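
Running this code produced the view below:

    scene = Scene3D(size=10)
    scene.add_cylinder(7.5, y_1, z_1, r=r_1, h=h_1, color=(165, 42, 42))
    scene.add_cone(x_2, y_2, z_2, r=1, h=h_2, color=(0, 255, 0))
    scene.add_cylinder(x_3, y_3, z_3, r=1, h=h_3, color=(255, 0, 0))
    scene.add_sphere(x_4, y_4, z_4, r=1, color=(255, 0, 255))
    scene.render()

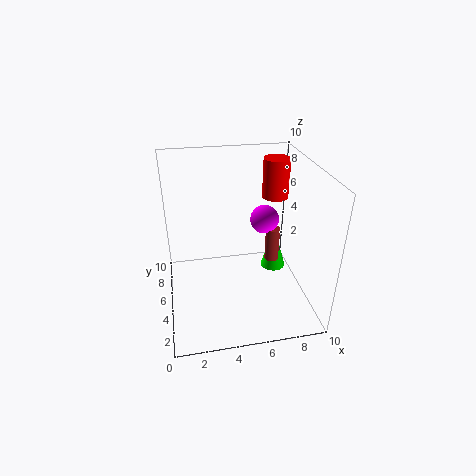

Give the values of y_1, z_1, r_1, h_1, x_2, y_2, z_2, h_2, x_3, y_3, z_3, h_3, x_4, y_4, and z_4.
y_1 = 5; z_1 = 3; r_1 = 0.5; h_1 = 2.5; x_2 = 8.5; y_2 = 7.5; z_2 = 0.5; h_2 = 3.5; x_3 = 8.5; y_3 = 8; z_3 = 6.5; h_3 = 3; x_4 = 7; y_4 = 5.5; z_4 = 6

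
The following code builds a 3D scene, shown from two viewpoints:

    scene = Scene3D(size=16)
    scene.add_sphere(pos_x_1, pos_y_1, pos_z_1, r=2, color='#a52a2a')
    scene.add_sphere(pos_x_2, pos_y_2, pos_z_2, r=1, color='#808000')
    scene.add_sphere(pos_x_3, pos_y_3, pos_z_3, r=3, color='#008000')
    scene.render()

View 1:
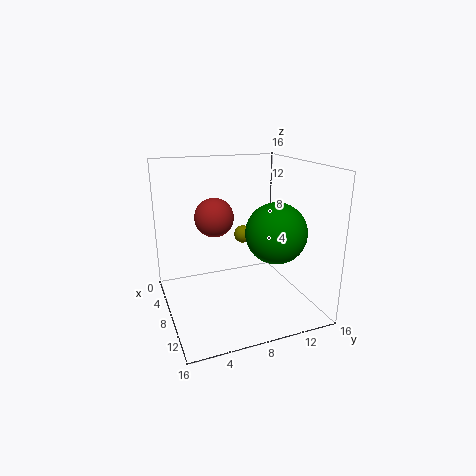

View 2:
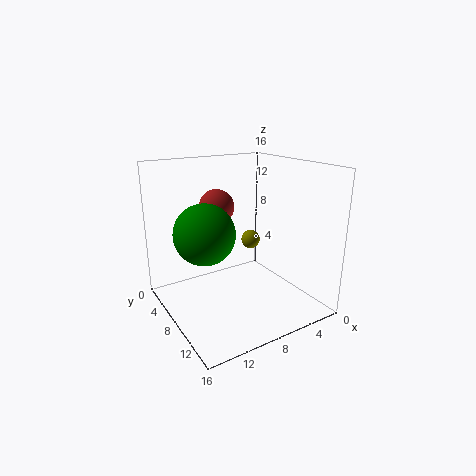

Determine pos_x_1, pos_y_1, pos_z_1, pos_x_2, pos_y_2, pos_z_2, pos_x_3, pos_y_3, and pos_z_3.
pos_x_1 = 9; pos_y_1 = 5; pos_z_1 = 11; pos_x_2 = 7; pos_y_2 = 9; pos_z_2 = 8; pos_x_3 = 13; pos_y_3 = 10; pos_z_3 = 10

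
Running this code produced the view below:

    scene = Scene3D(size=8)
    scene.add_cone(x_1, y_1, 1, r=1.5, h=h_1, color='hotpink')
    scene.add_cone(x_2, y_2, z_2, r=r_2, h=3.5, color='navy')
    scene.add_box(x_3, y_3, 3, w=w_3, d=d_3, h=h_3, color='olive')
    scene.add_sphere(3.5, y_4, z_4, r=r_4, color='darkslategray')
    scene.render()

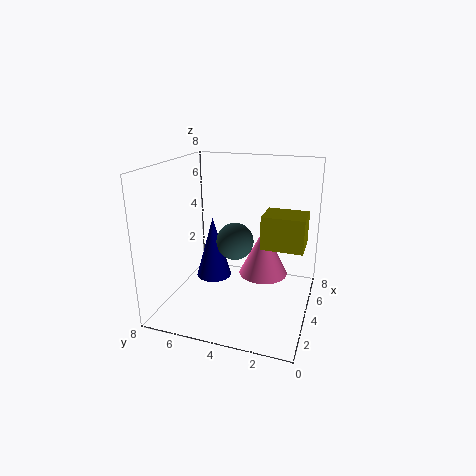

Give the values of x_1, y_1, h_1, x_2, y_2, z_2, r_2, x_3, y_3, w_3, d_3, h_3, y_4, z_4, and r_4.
x_1 = 6, y_1 = 3, h_1 = 3, x_2 = 4, y_2 = 5.5, z_2 = 1.5, r_2 = 1, x_3 = 5, y_3 = 0.5, w_3 = 2, d_3 = 2.5, h_3 = 2, y_4 = 4, z_4 = 4, r_4 = 1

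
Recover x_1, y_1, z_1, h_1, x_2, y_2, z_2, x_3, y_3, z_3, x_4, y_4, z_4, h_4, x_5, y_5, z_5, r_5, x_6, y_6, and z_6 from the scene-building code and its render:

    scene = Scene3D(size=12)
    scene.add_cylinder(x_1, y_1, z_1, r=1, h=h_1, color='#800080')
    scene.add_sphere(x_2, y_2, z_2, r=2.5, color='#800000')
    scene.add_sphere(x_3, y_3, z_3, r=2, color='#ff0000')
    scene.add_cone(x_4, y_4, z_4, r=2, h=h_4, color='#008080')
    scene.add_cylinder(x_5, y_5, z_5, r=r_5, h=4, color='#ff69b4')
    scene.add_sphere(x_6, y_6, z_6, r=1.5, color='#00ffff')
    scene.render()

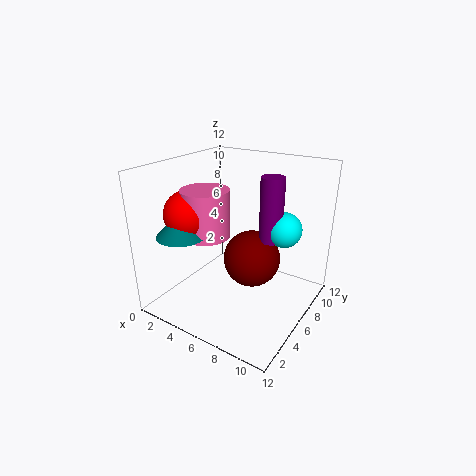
x_1 = 8, y_1 = 8, z_1 = 5.5, h_1 = 5.5, x_2 = 6.5, y_2 = 7.5, z_2 = 3.5, x_3 = 2.5, y_3 = 4, z_3 = 8, x_4 = 2.5, y_4 = 3, z_4 = 6.5, h_4 = 2, x_5 = 3.5, y_5 = 5, z_5 = 6, r_5 = 2, x_6 = 9, y_6 = 8.5, z_6 = 6.5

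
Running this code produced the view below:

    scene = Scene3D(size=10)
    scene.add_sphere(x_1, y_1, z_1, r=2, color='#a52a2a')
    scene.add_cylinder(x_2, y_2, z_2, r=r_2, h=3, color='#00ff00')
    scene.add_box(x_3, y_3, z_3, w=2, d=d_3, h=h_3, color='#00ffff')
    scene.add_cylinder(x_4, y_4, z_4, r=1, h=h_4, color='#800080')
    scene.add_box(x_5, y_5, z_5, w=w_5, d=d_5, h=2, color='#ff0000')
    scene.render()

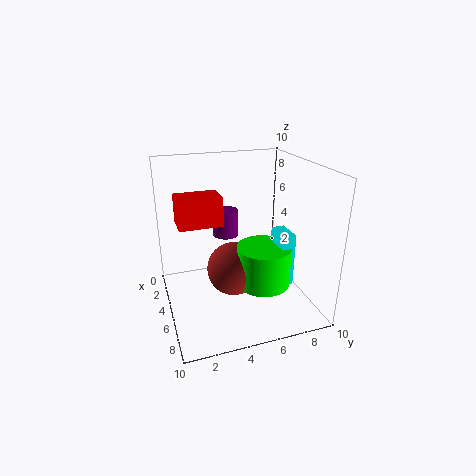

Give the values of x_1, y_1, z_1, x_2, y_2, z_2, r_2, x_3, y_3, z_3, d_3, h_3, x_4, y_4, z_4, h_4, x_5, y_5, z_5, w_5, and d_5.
x_1 = 4
y_1 = 5
z_1 = 2
x_2 = 5
y_2 = 7
z_2 = 1
r_2 = 2
x_3 = 4
y_3 = 8
z_3 = 1
d_3 = 1
h_3 = 4
x_4 = 2
y_4 = 5
z_4 = 4
h_4 = 2
x_5 = 3
y_5 = 1
z_5 = 6
w_5 = 2
d_5 = 3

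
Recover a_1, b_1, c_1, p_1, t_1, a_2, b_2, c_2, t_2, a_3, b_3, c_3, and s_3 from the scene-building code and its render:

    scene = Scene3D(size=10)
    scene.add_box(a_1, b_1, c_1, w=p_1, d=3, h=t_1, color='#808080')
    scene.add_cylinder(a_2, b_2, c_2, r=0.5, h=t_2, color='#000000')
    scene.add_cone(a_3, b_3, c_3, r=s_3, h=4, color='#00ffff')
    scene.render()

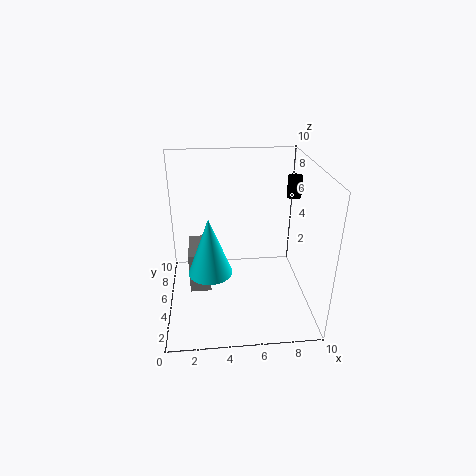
a_1 = 1.5
b_1 = 4.5
c_1 = 1
p_1 = 1.5
t_1 = 3
a_2 = 9
b_2 = 6
c_2 = 7.5
t_2 = 1.5
a_3 = 3
b_3 = 4
c_3 = 3
s_3 = 1.5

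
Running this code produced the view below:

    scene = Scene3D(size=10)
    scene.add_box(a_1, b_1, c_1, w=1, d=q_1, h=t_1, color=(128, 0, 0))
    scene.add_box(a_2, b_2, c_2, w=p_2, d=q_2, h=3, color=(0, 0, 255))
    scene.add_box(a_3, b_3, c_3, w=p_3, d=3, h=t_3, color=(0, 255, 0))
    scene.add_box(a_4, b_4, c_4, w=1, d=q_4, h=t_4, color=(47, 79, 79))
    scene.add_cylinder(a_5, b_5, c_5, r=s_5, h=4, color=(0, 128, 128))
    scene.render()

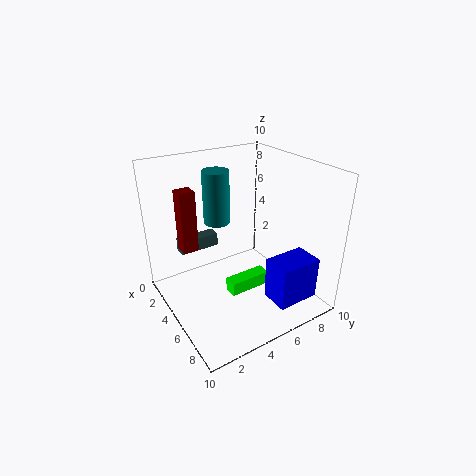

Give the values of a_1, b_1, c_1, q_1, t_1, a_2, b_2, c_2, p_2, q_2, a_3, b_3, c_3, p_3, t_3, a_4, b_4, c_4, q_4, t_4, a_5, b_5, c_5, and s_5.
a_1 = 4
b_1 = 1
c_1 = 5
q_1 = 1
t_1 = 4
a_2 = 7
b_2 = 6
c_2 = 1
p_2 = 2
q_2 = 3
a_3 = 5
b_3 = 4
c_3 = 1
p_3 = 1
t_3 = 1
a_4 = 1
b_4 = 2
c_4 = 3
q_4 = 3
t_4 = 1
a_5 = 2
b_5 = 5
c_5 = 5
s_5 = 1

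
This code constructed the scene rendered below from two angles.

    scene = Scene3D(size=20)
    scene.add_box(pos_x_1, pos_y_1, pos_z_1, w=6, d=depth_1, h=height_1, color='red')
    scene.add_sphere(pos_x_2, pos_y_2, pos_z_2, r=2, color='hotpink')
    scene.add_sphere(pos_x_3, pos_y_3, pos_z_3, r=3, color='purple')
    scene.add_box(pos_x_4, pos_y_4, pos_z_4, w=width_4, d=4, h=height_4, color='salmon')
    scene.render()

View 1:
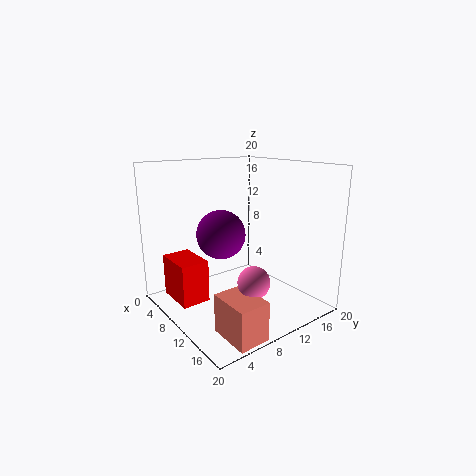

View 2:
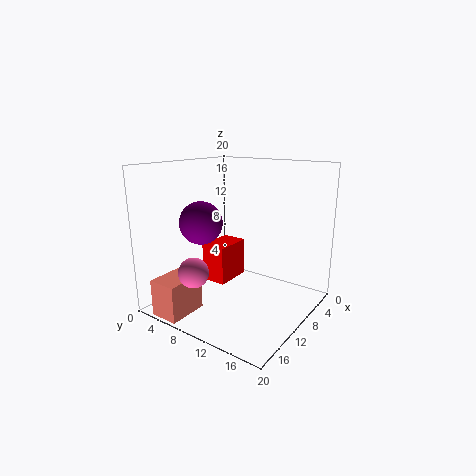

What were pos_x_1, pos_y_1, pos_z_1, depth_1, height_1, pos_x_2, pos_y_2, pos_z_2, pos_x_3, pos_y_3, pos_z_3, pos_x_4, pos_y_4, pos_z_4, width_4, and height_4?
pos_x_1 = 2.5, pos_y_1 = 2, pos_z_1 = 1, depth_1 = 4, height_1 = 6, pos_x_2 = 16.5, pos_y_2 = 7.5, pos_z_2 = 6.5, pos_x_3 = 12.5, pos_y_3 = 5.5, pos_z_3 = 12, pos_x_4 = 14.5, pos_y_4 = 3, pos_z_4 = 0.5, width_4 = 5.5, height_4 = 5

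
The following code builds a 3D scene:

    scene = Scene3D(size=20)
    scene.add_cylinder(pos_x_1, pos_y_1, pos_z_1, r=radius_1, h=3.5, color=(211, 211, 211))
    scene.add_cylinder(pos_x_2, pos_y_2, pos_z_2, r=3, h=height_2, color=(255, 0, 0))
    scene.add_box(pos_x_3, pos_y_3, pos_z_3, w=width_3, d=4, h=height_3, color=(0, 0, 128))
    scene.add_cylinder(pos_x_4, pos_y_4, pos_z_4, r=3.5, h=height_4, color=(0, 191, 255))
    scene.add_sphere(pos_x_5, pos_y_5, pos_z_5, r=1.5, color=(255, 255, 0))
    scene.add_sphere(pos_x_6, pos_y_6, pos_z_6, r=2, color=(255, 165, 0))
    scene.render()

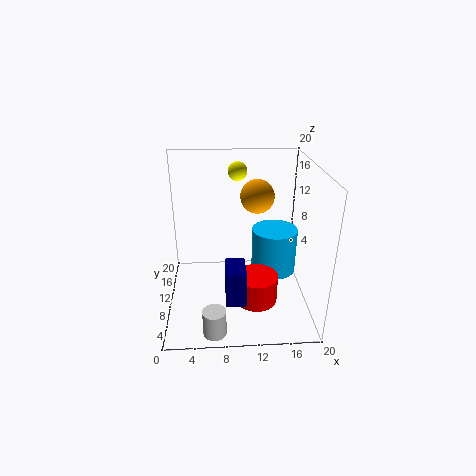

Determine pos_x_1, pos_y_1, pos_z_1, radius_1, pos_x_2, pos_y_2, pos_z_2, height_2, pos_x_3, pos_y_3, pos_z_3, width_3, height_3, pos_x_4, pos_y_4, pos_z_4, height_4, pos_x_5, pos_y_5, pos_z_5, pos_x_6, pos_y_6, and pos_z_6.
pos_x_1 = 6.5
pos_y_1 = 2
pos_z_1 = 0.5
radius_1 = 1.5
pos_x_2 = 12.5
pos_y_2 = 8
pos_z_2 = 1
height_2 = 4
pos_x_3 = 8
pos_y_3 = 1.5
pos_z_3 = 5
width_3 = 2.5
height_3 = 4.5
pos_x_4 = 16
pos_y_4 = 14.5
pos_z_4 = 2
height_4 = 7
pos_x_5 = 10.5
pos_y_5 = 18.5
pos_z_5 = 17
pos_x_6 = 12
pos_y_6 = 6
pos_z_6 = 17.5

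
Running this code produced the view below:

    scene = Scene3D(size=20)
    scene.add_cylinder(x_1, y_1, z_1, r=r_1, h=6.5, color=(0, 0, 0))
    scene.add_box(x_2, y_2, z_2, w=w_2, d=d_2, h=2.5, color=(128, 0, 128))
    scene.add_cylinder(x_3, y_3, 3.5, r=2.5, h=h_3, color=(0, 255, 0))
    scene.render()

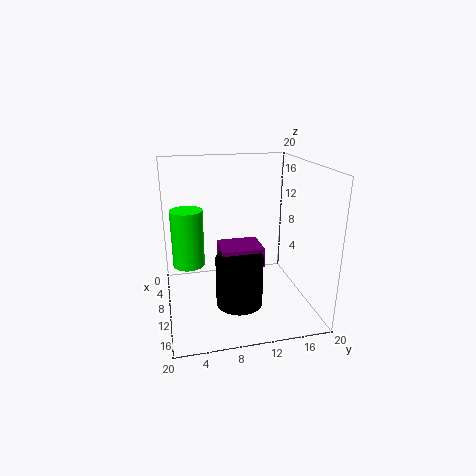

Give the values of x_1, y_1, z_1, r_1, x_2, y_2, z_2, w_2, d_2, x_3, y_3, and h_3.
x_1 = 15
y_1 = 9
z_1 = 3
r_1 = 3
x_2 = 10
y_2 = 7
z_2 = 7.5
w_2 = 4.5
d_2 = 5.5
x_3 = 3.5
y_3 = 3.5
h_3 = 9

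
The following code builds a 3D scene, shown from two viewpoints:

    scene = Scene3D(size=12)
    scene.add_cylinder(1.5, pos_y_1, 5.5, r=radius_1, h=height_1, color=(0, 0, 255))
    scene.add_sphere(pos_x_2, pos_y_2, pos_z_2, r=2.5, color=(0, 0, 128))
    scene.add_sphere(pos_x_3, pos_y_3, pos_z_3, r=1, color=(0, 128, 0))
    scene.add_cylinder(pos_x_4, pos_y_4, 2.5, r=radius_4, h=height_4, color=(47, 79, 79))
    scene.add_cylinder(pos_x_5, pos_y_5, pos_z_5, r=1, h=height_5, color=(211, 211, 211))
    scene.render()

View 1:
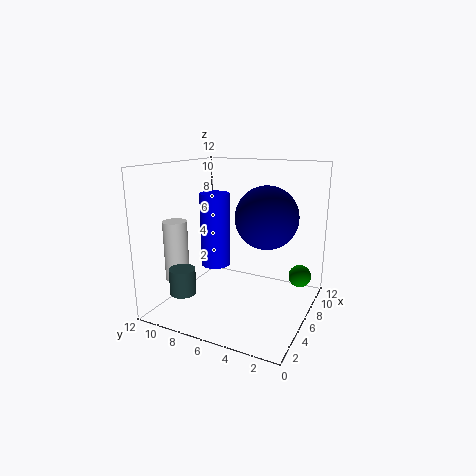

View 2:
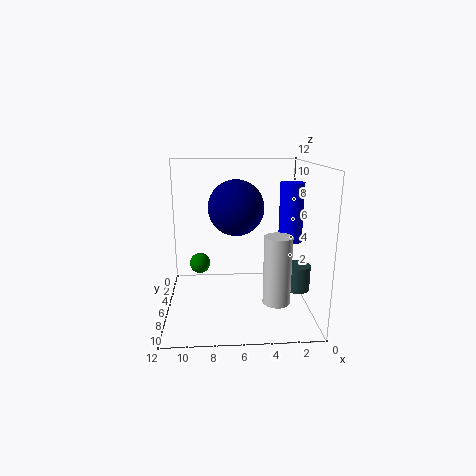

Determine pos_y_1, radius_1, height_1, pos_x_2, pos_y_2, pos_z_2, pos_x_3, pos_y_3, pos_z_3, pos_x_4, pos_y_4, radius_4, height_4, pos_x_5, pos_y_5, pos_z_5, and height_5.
pos_y_1 = 5.5; radius_1 = 1; height_1 = 5; pos_x_2 = 6; pos_y_2 = 3.5; pos_z_2 = 8; pos_x_3 = 9.5; pos_y_3 = 1.5; pos_z_3 = 2; pos_x_4 = 1.5; pos_y_4 = 8.5; radius_4 = 1; height_4 = 2; pos_x_5 = 3.5; pos_y_5 = 10.5; pos_z_5 = 2.5; height_5 = 5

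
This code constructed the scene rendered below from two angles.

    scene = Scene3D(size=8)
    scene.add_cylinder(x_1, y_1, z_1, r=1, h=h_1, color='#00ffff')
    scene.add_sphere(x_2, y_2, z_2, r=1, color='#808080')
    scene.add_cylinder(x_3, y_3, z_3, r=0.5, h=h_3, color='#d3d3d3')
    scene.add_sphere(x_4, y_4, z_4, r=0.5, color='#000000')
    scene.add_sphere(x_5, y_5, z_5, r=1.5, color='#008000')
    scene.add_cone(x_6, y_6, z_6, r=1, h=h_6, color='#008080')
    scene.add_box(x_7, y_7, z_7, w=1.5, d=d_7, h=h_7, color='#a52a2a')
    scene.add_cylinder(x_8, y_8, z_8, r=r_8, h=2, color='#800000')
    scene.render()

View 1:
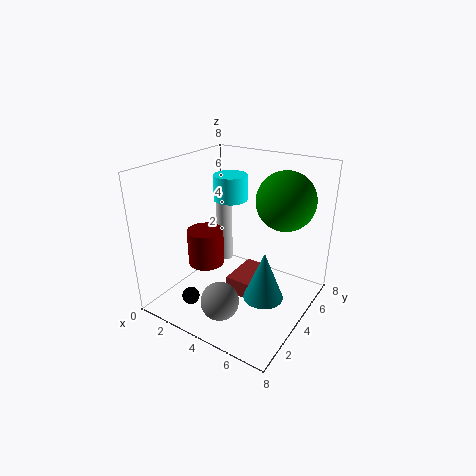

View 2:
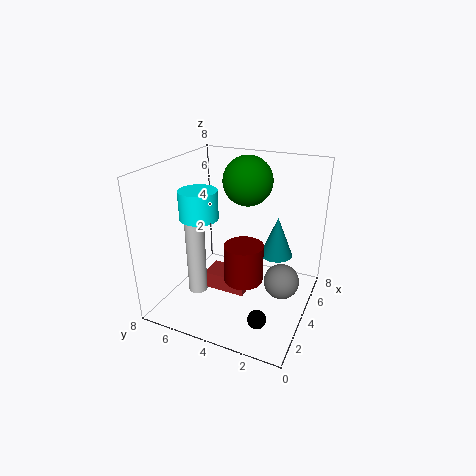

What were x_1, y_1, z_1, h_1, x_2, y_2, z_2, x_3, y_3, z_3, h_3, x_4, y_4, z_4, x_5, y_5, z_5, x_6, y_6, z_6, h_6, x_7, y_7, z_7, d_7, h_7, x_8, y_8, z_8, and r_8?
x_1 = 2.5
y_1 = 5.5
z_1 = 5.5
h_1 = 1.5
x_2 = 4.5
y_2 = 1.5
z_2 = 1.5
x_3 = 2
y_3 = 5.5
z_3 = 1.5
h_3 = 4
x_4 = 2
y_4 = 2
z_4 = 0.5
x_5 = 6.5
y_5 = 4.5
z_5 = 6.5
x_6 = 6.5
y_6 = 2.5
z_6 = 2
h_6 = 2.5
x_7 = 3.5
y_7 = 3.5
z_7 = 0.5
d_7 = 2.5
h_7 = 1
x_8 = 2.5
y_8 = 3
z_8 = 2.5
r_8 = 1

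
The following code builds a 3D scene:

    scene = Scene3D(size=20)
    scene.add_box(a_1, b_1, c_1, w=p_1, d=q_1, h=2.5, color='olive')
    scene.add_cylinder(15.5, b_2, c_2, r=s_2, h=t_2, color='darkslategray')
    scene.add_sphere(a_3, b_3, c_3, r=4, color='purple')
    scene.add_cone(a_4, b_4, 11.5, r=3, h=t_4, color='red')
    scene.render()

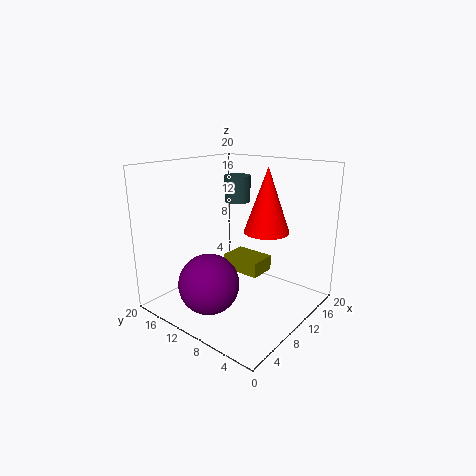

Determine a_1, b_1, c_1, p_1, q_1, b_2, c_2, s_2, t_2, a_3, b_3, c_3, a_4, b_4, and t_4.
a_1 = 15; b_1 = 10.5; c_1 = 1.5; p_1 = 4.5; q_1 = 6.5; b_2 = 14.5; c_2 = 13.5; s_2 = 2; t_2 = 4; a_3 = 4.5; b_3 = 10.5; c_3 = 5; a_4 = 11; b_4 = 6; t_4 = 8.5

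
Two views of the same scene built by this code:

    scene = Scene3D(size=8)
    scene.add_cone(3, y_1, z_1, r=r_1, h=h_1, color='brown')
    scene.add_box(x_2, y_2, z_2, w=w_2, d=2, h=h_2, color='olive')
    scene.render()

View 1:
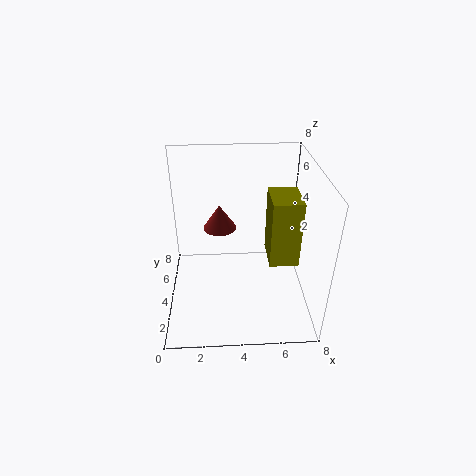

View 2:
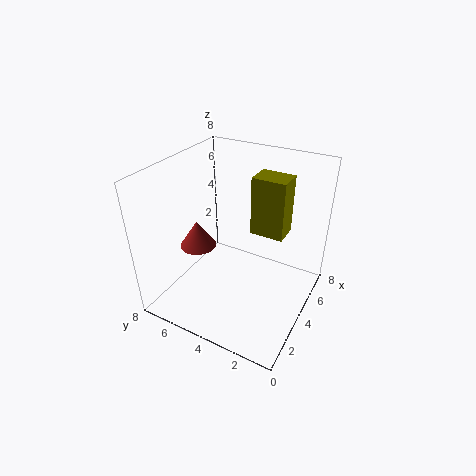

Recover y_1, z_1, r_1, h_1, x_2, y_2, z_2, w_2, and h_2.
y_1 = 6; z_1 = 3.5; r_1 = 1; h_1 = 1.5; x_2 = 5.5; y_2 = 2; z_2 = 3.5; w_2 = 1.5; h_2 = 3.5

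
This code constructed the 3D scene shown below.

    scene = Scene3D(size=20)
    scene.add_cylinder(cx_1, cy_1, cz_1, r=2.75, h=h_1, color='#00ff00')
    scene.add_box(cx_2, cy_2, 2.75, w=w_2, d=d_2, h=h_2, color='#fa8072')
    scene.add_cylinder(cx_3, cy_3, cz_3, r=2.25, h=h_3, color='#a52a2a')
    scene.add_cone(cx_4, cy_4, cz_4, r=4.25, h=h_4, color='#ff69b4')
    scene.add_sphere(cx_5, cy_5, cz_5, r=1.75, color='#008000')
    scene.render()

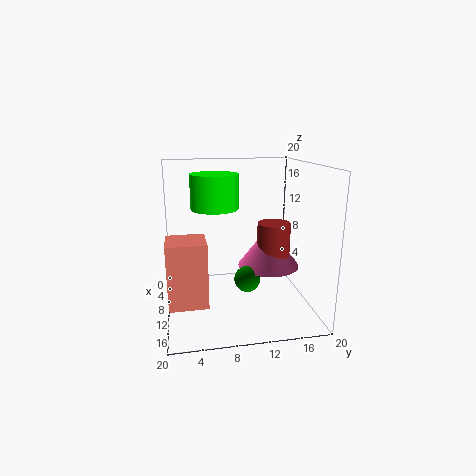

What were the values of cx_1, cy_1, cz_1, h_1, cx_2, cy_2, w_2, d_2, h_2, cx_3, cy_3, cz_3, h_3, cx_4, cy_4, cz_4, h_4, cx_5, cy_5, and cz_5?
cx_1 = 15.25, cy_1 = 6.25, cz_1 = 15.5, h_1 = 4, cx_2 = 11, cy_2 = 0.25, w_2 = 4.75, d_2 = 5, h_2 = 8.5, cx_3 = 11.25, cy_3 = 14.75, cz_3 = 5.75, h_3 = 6.5, cx_4 = 10.75, cy_4 = 14.25, cz_4 = 6, h_4 = 5.75, cx_5 = 12.75, cy_5 = 10.75, cz_5 = 5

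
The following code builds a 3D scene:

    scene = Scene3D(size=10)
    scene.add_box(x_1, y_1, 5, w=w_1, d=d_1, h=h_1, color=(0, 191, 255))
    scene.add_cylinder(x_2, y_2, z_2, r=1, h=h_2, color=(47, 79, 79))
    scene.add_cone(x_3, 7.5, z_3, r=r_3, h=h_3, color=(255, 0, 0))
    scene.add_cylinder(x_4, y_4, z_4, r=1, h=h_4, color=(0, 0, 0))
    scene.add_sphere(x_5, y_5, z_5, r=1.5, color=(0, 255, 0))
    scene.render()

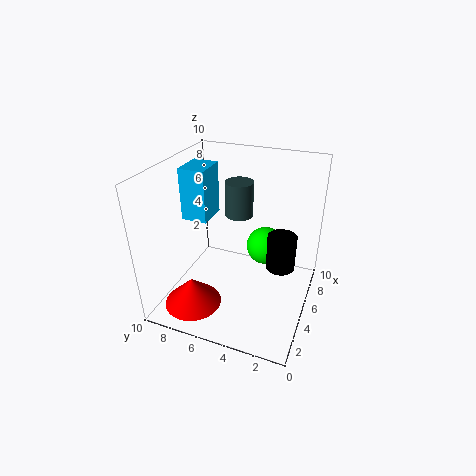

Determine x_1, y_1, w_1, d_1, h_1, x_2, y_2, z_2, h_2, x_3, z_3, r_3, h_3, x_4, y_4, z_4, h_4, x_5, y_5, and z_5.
x_1 = 6, y_1 = 8, w_1 = 2.5, d_1 = 2, h_1 = 4, x_2 = 6.5, y_2 = 5.5, z_2 = 6, h_2 = 2.5, x_3 = 2.5, z_3 = 0.5, r_3 = 2, h_3 = 2, x_4 = 5.5, y_4 = 2, z_4 = 3, h_4 = 2.5, x_5 = 8.5, y_5 = 4, z_5 = 2.5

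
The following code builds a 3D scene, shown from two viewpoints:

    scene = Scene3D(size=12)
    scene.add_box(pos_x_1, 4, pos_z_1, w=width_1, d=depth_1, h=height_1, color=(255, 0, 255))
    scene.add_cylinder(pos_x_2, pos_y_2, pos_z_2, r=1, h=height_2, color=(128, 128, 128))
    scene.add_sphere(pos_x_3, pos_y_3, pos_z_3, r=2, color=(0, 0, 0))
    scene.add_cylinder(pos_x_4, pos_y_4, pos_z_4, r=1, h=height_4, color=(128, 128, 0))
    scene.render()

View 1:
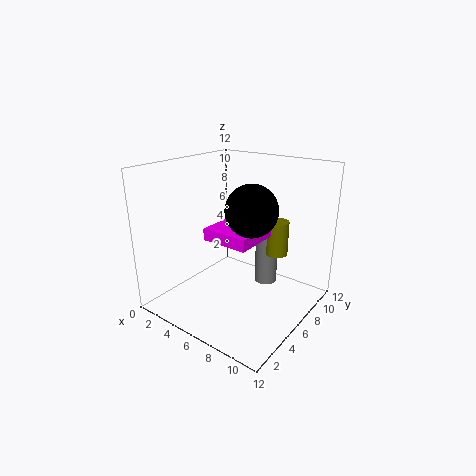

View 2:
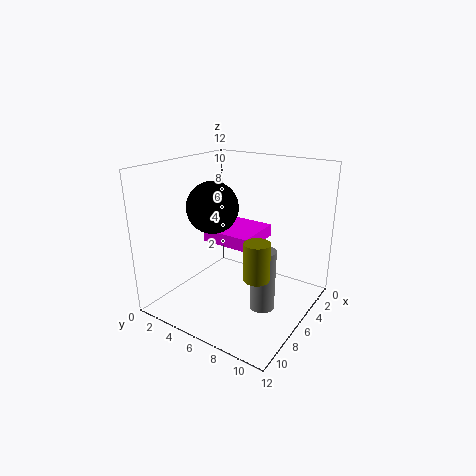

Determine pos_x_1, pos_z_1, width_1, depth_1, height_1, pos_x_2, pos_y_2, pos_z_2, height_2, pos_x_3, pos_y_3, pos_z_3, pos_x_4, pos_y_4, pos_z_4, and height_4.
pos_x_1 = 4
pos_z_1 = 6
width_1 = 4
depth_1 = 4
height_1 = 1
pos_x_2 = 7
pos_y_2 = 9
pos_z_2 = 1
height_2 = 5
pos_x_3 = 8
pos_y_3 = 5
pos_z_3 = 9
pos_x_4 = 8
pos_y_4 = 9
pos_z_4 = 4
height_4 = 3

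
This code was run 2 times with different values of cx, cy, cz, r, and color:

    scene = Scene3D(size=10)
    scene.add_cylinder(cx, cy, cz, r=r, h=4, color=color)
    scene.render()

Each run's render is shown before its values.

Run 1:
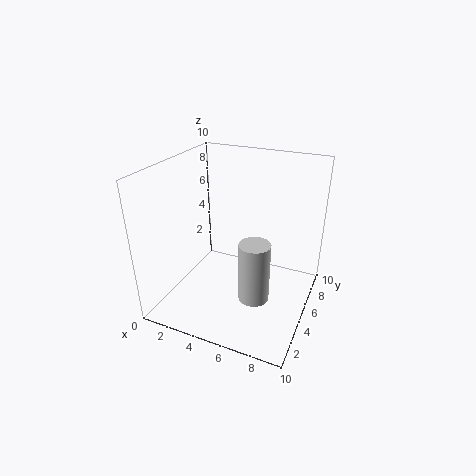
cx = 7, cy = 3, cz = 2, r = 1, color = 'lightgray'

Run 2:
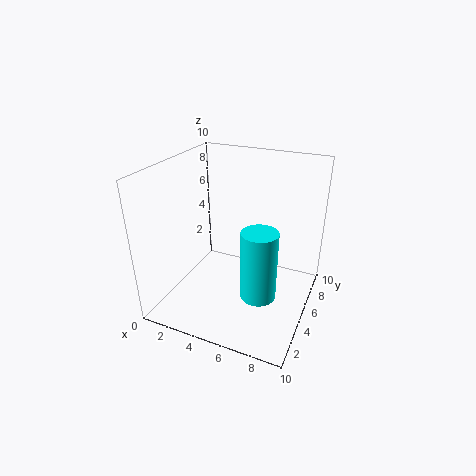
cx = 8, cy = 1, cz = 4, r = 1, color = 'cyan'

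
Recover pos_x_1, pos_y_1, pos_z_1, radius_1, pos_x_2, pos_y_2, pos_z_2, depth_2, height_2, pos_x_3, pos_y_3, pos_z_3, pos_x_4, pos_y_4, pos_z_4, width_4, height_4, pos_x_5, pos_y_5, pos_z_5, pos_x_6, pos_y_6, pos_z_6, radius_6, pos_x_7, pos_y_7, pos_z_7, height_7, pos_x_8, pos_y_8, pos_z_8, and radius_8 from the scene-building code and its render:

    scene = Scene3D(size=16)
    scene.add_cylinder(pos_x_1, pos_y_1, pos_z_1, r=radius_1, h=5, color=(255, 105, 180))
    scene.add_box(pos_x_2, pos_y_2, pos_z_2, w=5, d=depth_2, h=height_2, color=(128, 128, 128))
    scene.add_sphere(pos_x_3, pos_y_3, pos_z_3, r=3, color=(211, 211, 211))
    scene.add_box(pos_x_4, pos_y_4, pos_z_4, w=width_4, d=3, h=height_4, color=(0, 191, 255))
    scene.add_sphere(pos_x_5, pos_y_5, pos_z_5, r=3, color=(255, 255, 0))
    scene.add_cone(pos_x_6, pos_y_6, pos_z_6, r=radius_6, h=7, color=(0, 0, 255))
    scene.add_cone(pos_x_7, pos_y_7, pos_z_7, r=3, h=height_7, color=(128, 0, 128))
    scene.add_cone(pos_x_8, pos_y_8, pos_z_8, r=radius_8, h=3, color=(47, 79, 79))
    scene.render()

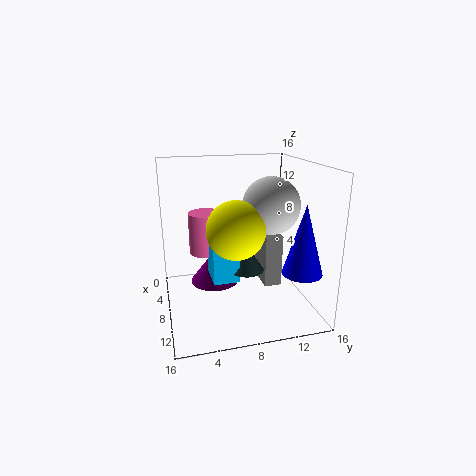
pos_x_1 = 4; pos_y_1 = 5; pos_z_1 = 5; radius_1 = 2; pos_x_2 = 4; pos_y_2 = 11; pos_z_2 = 2; depth_2 = 2; height_2 = 6; pos_x_3 = 10; pos_y_3 = 11; pos_z_3 = 12; pos_x_4 = 5; pos_y_4 = 5; pos_z_4 = 3; width_4 = 4; height_4 = 5; pos_x_5 = 11; pos_y_5 = 7; pos_z_5 = 10; pos_x_6 = 14; pos_y_6 = 13; pos_z_6 = 6; radius_6 = 2; pos_x_7 = 4; pos_y_7 = 6; pos_z_7 = 1; height_7 = 4; pos_x_8 = 8; pos_y_8 = 9; pos_z_8 = 4; radius_8 = 2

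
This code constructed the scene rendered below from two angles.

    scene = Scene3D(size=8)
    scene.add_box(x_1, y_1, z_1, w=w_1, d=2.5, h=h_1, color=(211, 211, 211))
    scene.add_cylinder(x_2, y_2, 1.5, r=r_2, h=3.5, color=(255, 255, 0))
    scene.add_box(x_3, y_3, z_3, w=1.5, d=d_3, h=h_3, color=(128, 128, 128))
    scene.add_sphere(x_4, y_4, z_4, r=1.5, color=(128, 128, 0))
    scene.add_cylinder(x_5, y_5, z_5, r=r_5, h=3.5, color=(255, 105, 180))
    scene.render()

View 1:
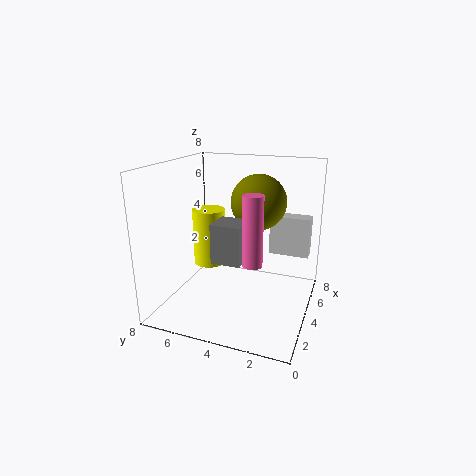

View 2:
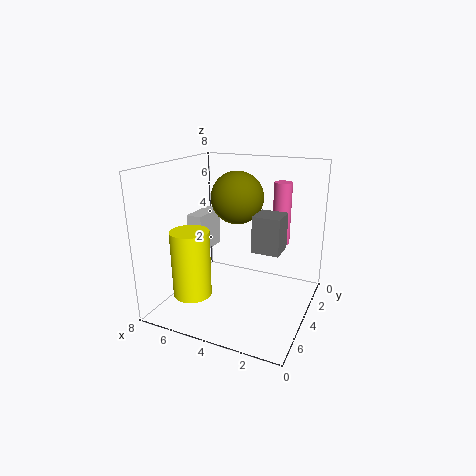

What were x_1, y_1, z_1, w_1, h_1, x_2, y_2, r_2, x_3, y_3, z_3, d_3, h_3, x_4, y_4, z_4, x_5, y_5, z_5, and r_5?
x_1 = 7
y_1 = 0.5
z_1 = 2
w_1 = 1
h_1 = 2.5
x_2 = 5.5
y_2 = 6.5
r_2 = 1
x_3 = 1.5
y_3 = 3
z_3 = 3.5
d_3 = 1.5
h_3 = 2
x_4 = 4.5
y_4 = 3
z_4 = 6
x_5 = 2
y_5 = 2.5
z_5 = 3.5
r_5 = 0.5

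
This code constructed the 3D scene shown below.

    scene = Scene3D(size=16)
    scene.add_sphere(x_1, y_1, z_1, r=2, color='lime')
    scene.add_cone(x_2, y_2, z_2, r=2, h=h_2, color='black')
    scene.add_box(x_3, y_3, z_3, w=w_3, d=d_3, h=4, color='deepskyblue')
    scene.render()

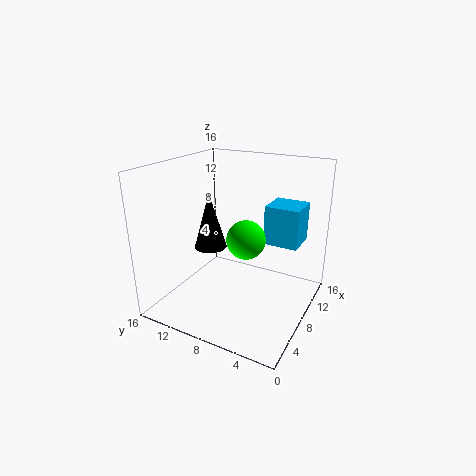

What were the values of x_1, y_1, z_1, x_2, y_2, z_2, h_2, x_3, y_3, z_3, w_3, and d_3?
x_1 = 6
y_1 = 6
z_1 = 9
x_2 = 10
y_2 = 13
z_2 = 5
h_2 = 7
x_3 = 7
y_3 = 1
z_3 = 8.5
w_3 = 3.5
d_3 = 3.5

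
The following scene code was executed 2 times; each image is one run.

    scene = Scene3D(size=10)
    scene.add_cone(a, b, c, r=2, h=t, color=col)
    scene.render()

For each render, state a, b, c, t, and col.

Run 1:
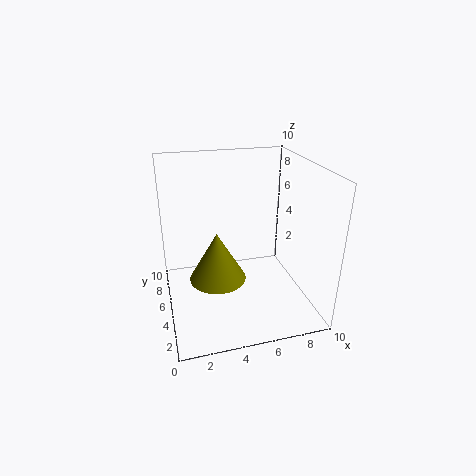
a = 3.5; b = 5; c = 2; t = 3.5; col = 'olive'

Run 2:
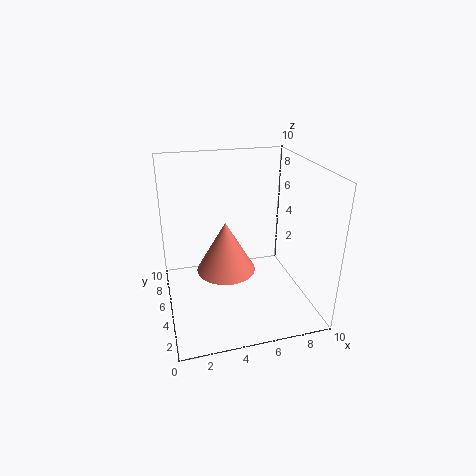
a = 4; b = 4.5; c = 3; t = 3.5; col = 'salmon'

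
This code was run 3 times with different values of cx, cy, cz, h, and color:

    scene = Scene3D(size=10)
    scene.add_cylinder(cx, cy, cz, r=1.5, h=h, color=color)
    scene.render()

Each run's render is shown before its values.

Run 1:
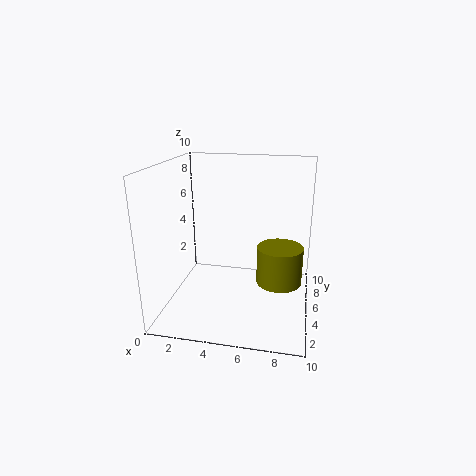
cx = 8; cy = 4; cz = 2.5; h = 2.5; color = 'olive'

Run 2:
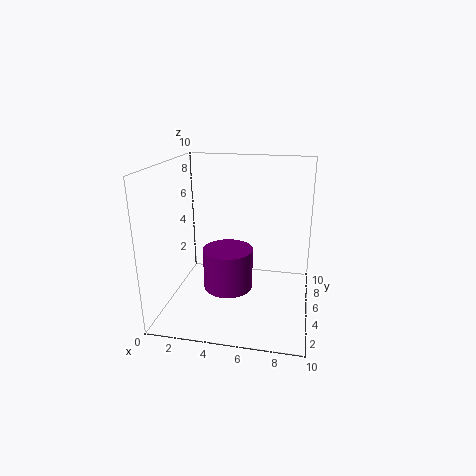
cx = 5; cy = 2; cz = 3; h = 2.5; color = 'purple'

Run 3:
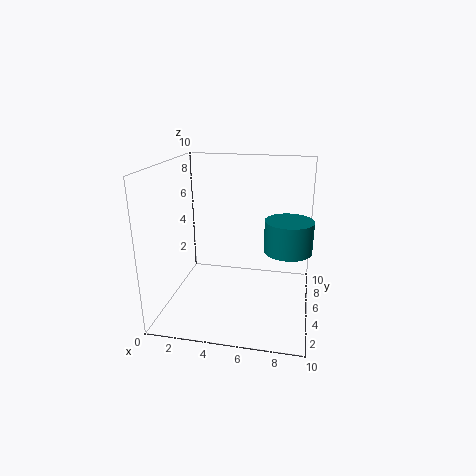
cx = 8.5; cy = 3.5; cz = 5; h = 2; color = 'teal'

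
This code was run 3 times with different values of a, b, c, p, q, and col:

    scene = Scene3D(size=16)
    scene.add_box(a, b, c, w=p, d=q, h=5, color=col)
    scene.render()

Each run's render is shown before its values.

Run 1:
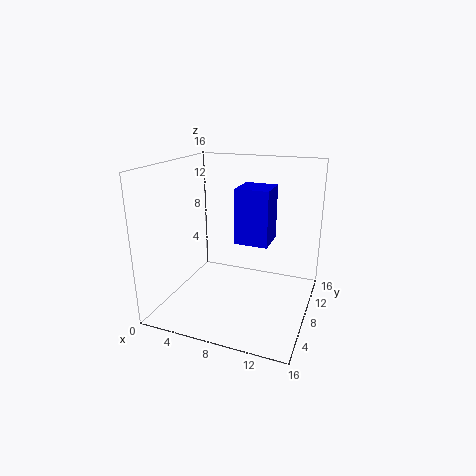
a = 10
b = 2
c = 10
p = 3
q = 3
col = 'blue'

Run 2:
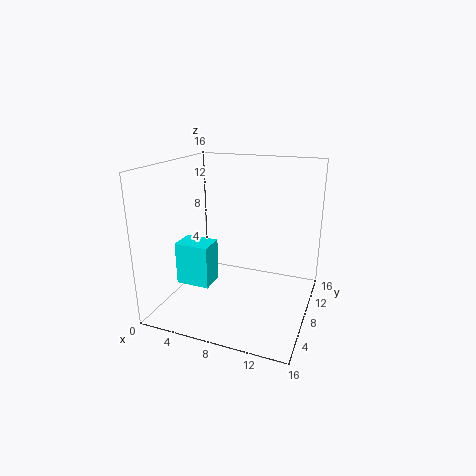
a = 1
b = 6
c = 2
p = 4
q = 3
col = 'cyan'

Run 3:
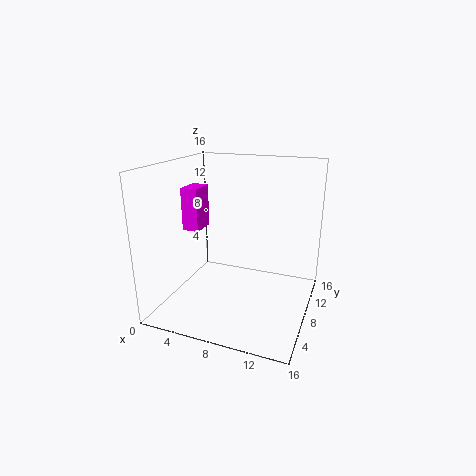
a = 1
b = 8
c = 8
p = 2
q = 3
col = 'magenta'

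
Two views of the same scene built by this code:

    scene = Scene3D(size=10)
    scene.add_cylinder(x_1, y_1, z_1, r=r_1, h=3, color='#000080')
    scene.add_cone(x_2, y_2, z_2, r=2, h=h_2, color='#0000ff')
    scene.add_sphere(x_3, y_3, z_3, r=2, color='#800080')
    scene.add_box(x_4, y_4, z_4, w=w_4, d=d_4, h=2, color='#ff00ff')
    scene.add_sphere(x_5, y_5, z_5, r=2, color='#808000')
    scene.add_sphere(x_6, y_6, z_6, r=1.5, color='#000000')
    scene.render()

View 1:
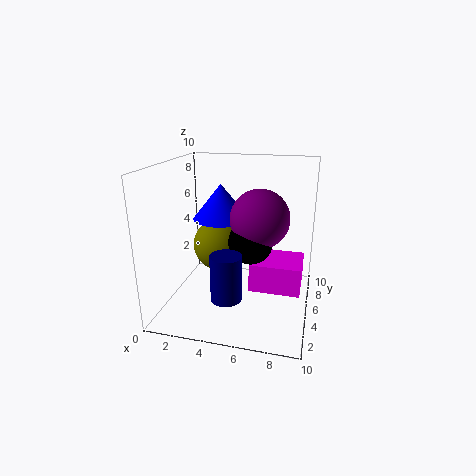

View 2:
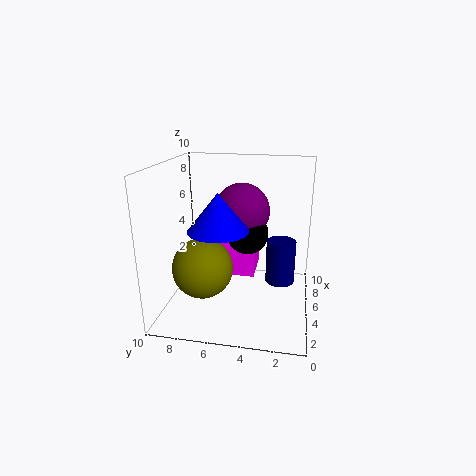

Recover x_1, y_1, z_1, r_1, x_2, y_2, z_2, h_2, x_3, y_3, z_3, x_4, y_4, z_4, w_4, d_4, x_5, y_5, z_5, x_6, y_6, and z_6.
x_1 = 5; y_1 = 2; z_1 = 2; r_1 = 1; x_2 = 3.5; y_2 = 6; z_2 = 6; h_2 = 2.5; x_3 = 6.5; y_3 = 5; z_3 = 6.5; x_4 = 6; y_4 = 4; z_4 = 1.5; w_4 = 3.5; d_4 = 3; x_5 = 3; y_5 = 7; z_5 = 3.5; x_6 = 6; y_6 = 4.5; z_6 = 5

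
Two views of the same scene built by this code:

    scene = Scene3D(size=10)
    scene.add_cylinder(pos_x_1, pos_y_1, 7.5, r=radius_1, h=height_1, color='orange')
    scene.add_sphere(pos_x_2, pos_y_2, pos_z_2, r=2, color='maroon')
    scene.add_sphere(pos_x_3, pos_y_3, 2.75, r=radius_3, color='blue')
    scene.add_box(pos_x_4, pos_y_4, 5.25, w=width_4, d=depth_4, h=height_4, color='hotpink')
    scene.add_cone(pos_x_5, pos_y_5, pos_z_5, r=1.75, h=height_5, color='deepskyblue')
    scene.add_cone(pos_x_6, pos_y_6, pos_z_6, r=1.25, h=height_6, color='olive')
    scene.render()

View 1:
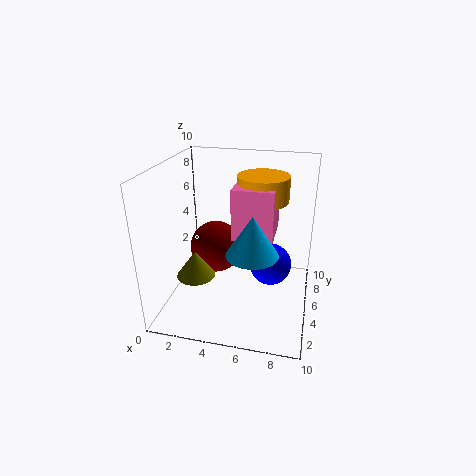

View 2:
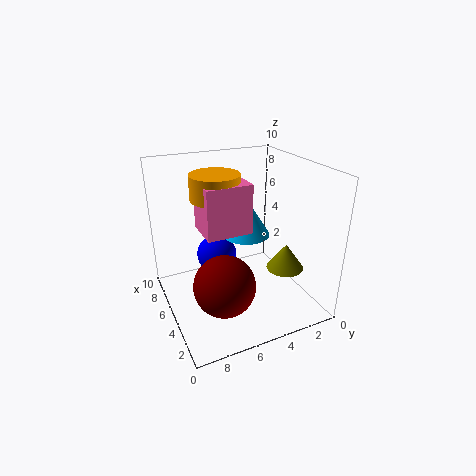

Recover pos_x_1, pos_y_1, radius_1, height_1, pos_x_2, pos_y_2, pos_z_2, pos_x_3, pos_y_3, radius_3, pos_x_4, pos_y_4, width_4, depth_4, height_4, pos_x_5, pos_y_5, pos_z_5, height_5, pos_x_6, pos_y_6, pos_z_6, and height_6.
pos_x_1 = 6.5
pos_y_1 = 6
radius_1 = 1.75
height_1 = 1.75
pos_x_2 = 2.75
pos_y_2 = 7
pos_z_2 = 3
pos_x_3 = 7.25
pos_y_3 = 5.75
radius_3 = 1.5
pos_x_4 = 4.75
pos_y_4 = 4
width_4 = 2.75
depth_4 = 3.25
height_4 = 3.5
pos_x_5 = 6.25
pos_y_5 = 3.75
pos_z_5 = 4.5
height_5 = 2.75
pos_x_6 = 2.75
pos_y_6 = 2.5
pos_z_6 = 3.25
height_6 = 1.75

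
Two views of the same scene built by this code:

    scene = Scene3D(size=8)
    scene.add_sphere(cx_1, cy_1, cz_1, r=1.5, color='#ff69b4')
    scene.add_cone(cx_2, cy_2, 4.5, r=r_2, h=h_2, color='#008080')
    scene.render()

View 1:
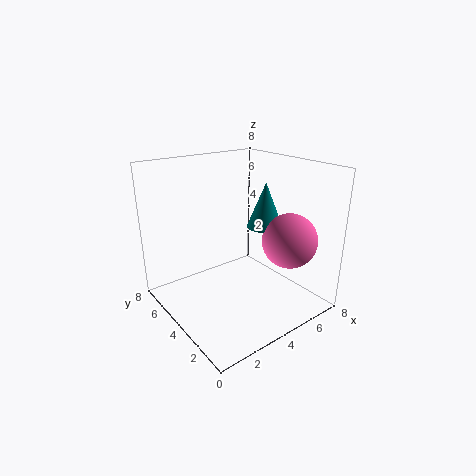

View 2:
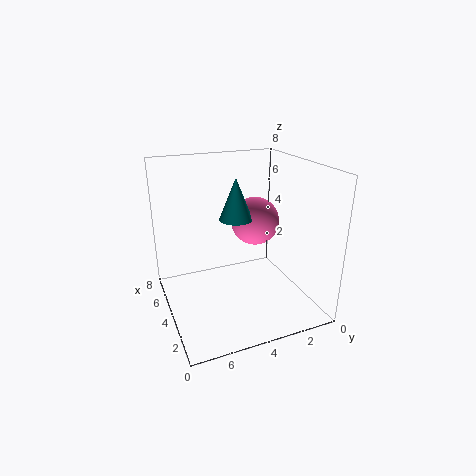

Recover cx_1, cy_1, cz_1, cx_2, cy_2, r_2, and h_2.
cx_1 = 6
cy_1 = 2
cz_1 = 4
cx_2 = 5.5
cy_2 = 3.5
r_2 = 1
h_2 = 2.5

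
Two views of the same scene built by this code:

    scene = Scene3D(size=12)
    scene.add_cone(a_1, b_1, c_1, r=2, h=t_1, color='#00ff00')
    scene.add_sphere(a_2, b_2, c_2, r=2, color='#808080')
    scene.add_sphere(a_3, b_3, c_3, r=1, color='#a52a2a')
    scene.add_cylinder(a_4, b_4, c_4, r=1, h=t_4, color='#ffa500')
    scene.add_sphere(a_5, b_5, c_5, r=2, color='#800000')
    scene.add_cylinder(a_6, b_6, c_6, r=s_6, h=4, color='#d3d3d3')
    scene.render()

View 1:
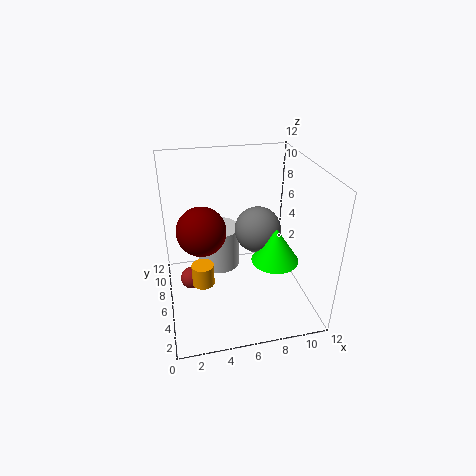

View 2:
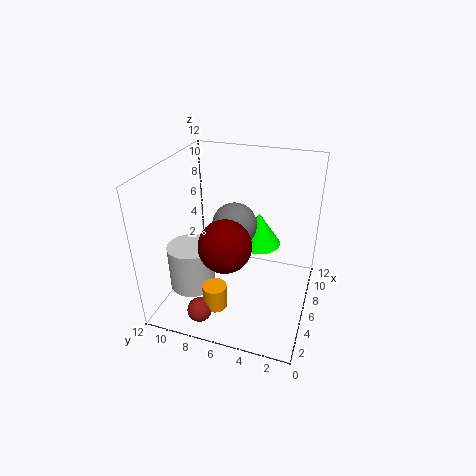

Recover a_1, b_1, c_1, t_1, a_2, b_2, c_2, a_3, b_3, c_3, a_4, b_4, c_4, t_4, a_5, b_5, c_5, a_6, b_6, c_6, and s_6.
a_1 = 9, b_1 = 5, c_1 = 4, t_1 = 3, a_2 = 8, b_2 = 7, c_2 = 6, a_3 = 2, b_3 = 8, c_3 = 1, a_4 = 3, b_4 = 7, c_4 = 1, t_4 = 2, a_5 = 3, b_5 = 6, c_5 = 7, a_6 = 5, b_6 = 10, c_6 = 1, s_6 = 2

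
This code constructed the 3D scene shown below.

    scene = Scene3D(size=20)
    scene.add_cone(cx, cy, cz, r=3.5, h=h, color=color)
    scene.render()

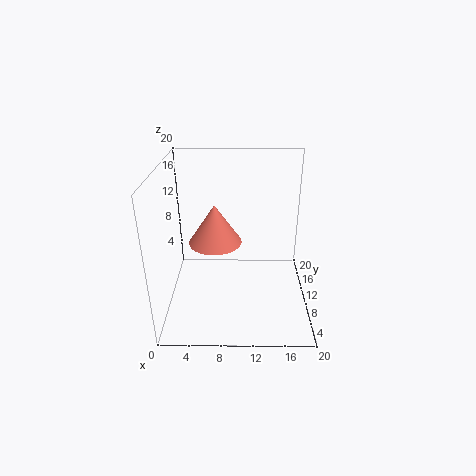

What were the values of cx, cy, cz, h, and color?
cx = 7
cy = 8.5
cz = 10.25
h = 5.25
color = 'salmon'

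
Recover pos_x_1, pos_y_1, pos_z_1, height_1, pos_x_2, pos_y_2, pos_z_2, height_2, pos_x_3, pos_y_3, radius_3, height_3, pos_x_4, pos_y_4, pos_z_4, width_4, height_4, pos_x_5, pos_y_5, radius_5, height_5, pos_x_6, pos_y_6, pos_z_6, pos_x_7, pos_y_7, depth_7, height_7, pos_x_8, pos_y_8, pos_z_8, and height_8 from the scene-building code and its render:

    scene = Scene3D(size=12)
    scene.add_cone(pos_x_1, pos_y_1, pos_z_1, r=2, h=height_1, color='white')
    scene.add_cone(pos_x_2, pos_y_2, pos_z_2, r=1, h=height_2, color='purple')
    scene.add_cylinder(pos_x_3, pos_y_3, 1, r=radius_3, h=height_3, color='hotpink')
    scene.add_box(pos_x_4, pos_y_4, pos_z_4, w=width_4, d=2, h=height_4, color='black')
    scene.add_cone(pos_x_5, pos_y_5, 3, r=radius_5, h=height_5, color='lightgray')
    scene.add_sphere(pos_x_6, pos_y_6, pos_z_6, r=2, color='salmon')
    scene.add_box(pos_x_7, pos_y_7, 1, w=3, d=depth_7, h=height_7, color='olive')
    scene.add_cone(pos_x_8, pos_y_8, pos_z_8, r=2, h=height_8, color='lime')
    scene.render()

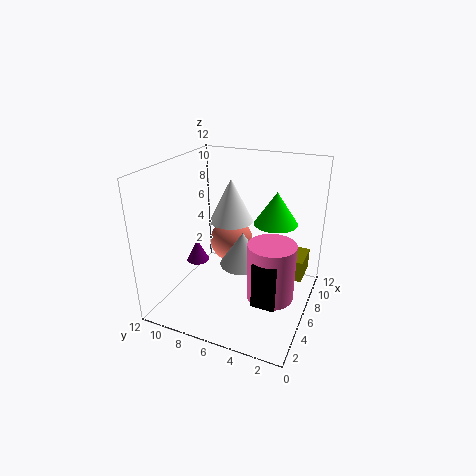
pos_x_1 = 9
pos_y_1 = 8
pos_z_1 = 6
height_1 = 4
pos_x_2 = 6
pos_y_2 = 10
pos_z_2 = 3
height_2 = 2
pos_x_3 = 6
pos_y_3 = 3
radius_3 = 2
height_3 = 5
pos_x_4 = 4
pos_y_4 = 2
pos_z_4 = 1
width_4 = 2
height_4 = 4
pos_x_5 = 7
pos_y_5 = 6
radius_5 = 2
height_5 = 3
pos_x_6 = 9
pos_y_6 = 8
pos_z_6 = 4
pos_x_7 = 9
pos_y_7 = 1
depth_7 = 2
height_7 = 2
pos_x_8 = 10
pos_y_8 = 4
pos_z_8 = 6
height_8 = 3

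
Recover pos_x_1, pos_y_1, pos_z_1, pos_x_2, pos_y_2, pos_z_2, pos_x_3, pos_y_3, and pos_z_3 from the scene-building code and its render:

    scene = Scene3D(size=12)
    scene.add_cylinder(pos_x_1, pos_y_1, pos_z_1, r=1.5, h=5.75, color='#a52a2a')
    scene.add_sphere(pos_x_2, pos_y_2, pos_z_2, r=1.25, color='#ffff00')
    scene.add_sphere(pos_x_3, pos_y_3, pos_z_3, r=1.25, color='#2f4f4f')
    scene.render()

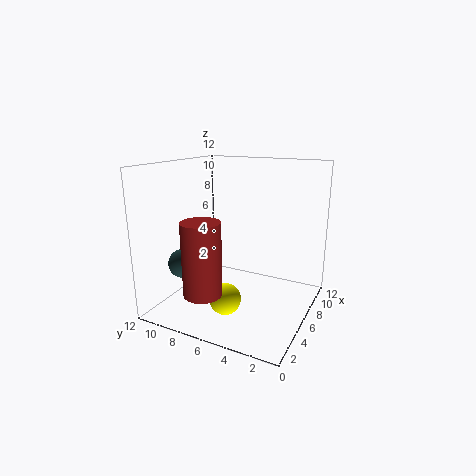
pos_x_1 = 2; pos_y_1 = 7; pos_z_1 = 2.5; pos_x_2 = 3.25; pos_y_2 = 5.75; pos_z_2 = 1.75; pos_x_3 = 4.25; pos_y_3 = 10.5; pos_z_3 = 3.5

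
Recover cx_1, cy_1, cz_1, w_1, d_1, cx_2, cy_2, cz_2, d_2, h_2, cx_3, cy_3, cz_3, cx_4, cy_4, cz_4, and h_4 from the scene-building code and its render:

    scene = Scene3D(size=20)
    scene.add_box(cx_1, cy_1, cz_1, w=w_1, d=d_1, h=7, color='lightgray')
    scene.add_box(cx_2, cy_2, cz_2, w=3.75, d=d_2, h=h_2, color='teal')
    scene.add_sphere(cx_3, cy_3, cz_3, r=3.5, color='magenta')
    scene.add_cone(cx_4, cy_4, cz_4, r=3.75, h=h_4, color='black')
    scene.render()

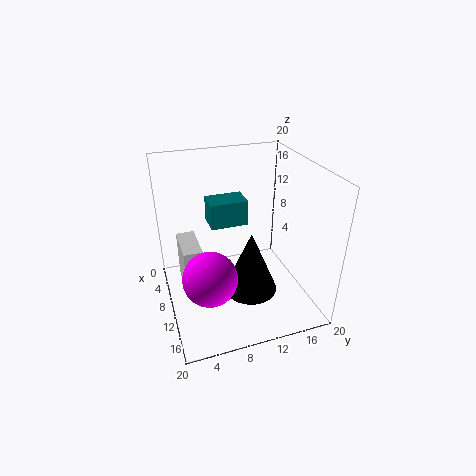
cx_1 = 6.5; cy_1 = 2; cz_1 = 3.25; w_1 = 5.75; d_1 = 2.5; cx_2 = 3.5; cy_2 = 7; cz_2 = 10.25; d_2 = 5.5; h_2 = 3.75; cx_3 = 14.5; cy_3 = 4.75; cz_3 = 7.5; cx_4 = 12; cy_4 = 11.25; cz_4 = 2.5; h_4 = 9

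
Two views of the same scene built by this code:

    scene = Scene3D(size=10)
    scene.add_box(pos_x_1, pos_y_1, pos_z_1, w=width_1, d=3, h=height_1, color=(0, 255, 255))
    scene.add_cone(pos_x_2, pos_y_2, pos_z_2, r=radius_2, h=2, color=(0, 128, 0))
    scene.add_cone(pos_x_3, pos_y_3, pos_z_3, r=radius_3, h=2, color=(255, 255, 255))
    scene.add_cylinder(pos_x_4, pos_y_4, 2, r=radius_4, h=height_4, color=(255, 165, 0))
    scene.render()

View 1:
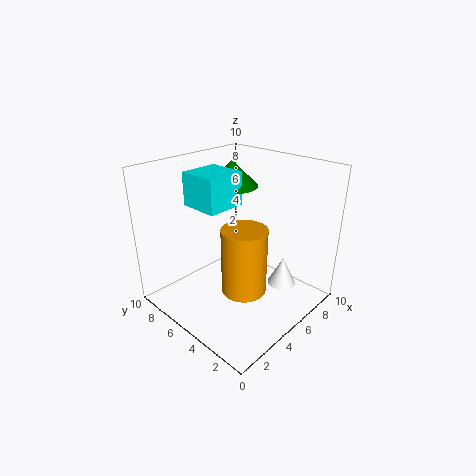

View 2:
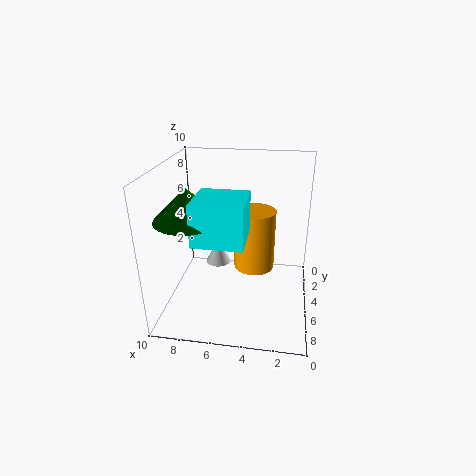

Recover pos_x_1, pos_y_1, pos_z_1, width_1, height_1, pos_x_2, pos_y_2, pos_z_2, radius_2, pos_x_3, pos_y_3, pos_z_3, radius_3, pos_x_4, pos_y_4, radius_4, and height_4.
pos_x_1 = 4, pos_y_1 = 6.5, pos_z_1 = 6.5, width_1 = 3, height_1 = 2.5, pos_x_2 = 7.5, pos_y_2 = 8, pos_z_2 = 7.5, radius_2 = 2, pos_x_3 = 7, pos_y_3 = 2.5, pos_z_3 = 1.5, radius_3 = 1, pos_x_4 = 4, pos_y_4 = 3.5, radius_4 = 1.5, height_4 = 4.5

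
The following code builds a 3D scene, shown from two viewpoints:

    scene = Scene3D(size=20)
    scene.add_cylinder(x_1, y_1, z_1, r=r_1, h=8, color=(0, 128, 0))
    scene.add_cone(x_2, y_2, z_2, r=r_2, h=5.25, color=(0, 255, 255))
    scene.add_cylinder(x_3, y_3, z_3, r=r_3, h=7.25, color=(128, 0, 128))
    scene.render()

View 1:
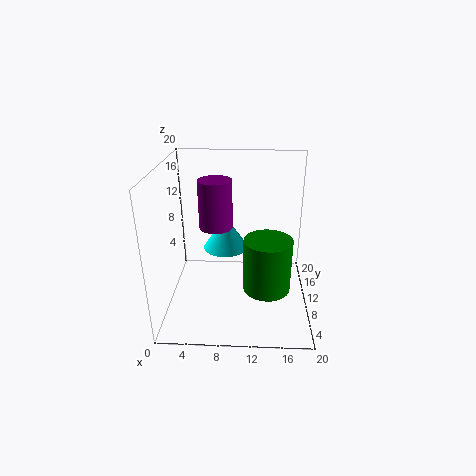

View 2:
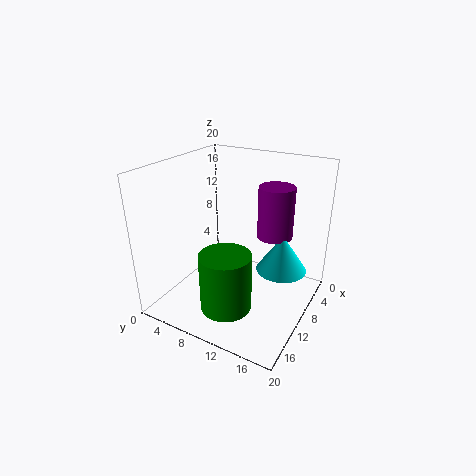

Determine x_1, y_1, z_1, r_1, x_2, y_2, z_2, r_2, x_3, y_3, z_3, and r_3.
x_1 = 14.25; y_1 = 10.5; z_1 = 1.5; r_1 = 3.5; x_2 = 7.75; y_2 = 15.75; z_2 = 5.5; r_2 = 3.5; x_3 = 6.5; y_3 = 14; z_3 = 9.75; r_3 = 2.5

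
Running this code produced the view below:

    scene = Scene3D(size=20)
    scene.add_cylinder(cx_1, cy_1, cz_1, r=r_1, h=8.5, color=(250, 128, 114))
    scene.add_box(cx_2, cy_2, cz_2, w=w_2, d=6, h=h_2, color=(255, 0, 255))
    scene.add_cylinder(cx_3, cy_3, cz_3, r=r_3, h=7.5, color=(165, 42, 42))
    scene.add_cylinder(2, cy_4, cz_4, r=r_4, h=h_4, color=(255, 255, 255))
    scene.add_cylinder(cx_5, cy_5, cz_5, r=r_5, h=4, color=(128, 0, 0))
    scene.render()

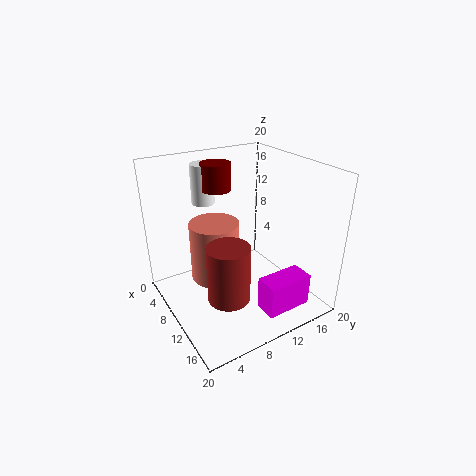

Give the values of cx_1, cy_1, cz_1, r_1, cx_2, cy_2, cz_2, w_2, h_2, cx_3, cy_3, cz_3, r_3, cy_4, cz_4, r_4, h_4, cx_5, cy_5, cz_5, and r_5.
cx_1 = 7.75; cy_1 = 7.5; cz_1 = 3.5; r_1 = 3.5; cx_2 = 16.5; cy_2 = 9; cz_2 = 3.25; w_2 = 3; h_2 = 4.25; cx_3 = 14.25; cy_3 = 6; cz_3 = 4.25; r_3 = 2.75; cy_4 = 8.75; cz_4 = 12.75; r_4 = 1.75; h_4 = 6; cx_5 = 3.5; cy_5 = 10.25; cz_5 = 15; r_5 = 2.25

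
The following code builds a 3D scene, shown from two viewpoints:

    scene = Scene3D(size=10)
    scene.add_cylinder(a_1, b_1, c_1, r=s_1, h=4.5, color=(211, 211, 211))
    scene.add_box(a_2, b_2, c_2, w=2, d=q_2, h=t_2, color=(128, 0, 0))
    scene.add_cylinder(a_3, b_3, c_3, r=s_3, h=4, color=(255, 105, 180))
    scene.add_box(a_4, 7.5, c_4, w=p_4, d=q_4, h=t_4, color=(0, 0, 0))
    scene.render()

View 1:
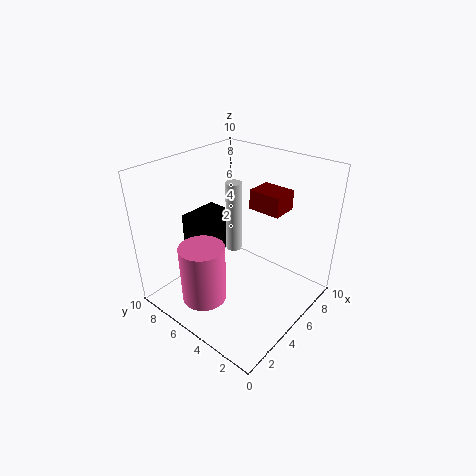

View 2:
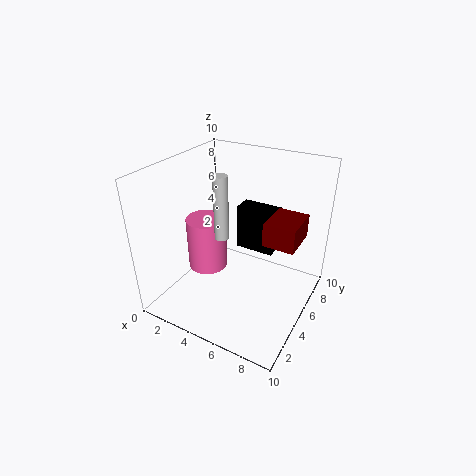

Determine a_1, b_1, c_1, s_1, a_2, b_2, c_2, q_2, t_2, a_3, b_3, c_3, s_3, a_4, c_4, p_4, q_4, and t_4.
a_1 = 4; b_1 = 4.5; c_1 = 5; s_1 = 0.5; a_2 = 7.5; b_2 = 3.5; c_2 = 6; q_2 = 2.5; t_2 = 1.5; a_3 = 2; b_3 = 5.5; c_3 = 1.5; s_3 = 1.5; a_4 = 3.5; c_4 = 2.5; p_4 = 3; q_4 = 1.5; t_4 = 3.5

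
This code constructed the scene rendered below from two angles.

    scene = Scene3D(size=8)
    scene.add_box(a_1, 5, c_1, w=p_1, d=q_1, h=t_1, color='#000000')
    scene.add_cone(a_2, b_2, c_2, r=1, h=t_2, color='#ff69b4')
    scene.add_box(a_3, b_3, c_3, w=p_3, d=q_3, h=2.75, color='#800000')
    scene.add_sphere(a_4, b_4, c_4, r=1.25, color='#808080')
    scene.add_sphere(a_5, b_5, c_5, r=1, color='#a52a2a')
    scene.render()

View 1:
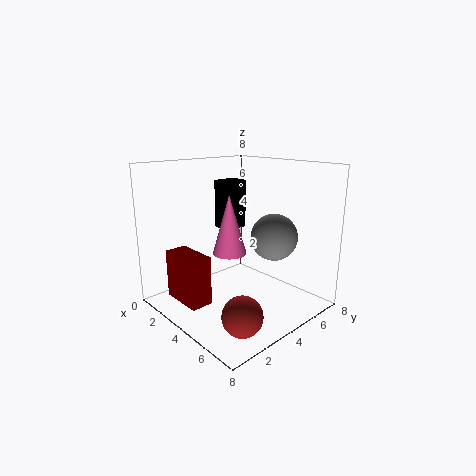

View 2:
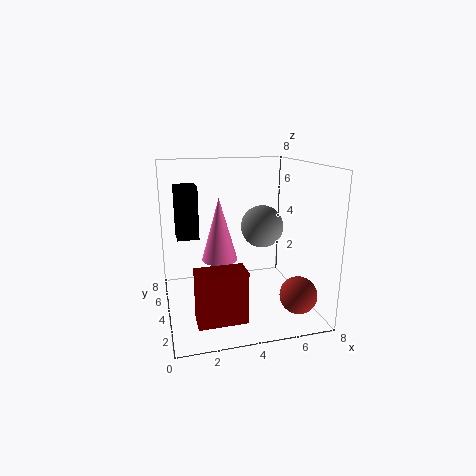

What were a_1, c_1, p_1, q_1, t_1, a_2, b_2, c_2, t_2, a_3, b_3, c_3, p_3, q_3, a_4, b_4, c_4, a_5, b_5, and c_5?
a_1 = 0.75; c_1 = 3.75; p_1 = 1.25; q_1 = 1.5; t_1 = 3; a_2 = 3; b_2 = 4.25; c_2 = 2.75; t_2 = 3.5; a_3 = 1.25; b_3 = 1; c_3 = 0.5; p_3 = 2.5; q_3 = 1.25; a_4 = 5.75; b_4 = 5; c_4 = 4.25; a_5 = 6.75; b_5 = 1.75; c_5 = 1.25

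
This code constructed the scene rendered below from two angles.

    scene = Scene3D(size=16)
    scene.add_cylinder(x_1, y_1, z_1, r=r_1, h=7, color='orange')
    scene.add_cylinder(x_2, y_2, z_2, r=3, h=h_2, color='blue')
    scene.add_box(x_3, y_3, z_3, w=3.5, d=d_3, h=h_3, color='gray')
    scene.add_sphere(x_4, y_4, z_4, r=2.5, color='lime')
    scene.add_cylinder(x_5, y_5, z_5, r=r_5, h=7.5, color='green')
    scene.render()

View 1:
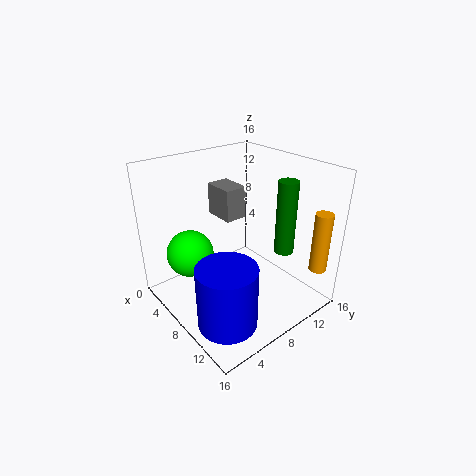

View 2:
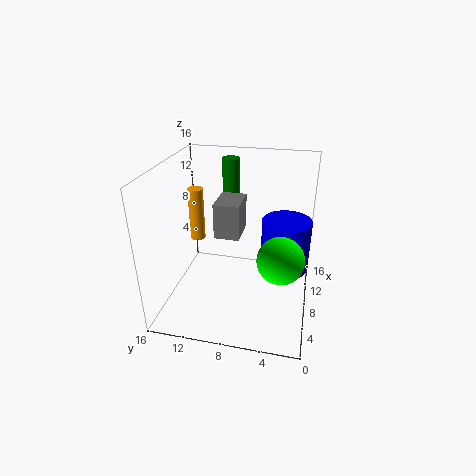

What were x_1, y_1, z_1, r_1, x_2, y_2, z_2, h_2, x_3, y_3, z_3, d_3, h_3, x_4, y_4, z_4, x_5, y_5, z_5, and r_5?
x_1 = 14; y_1 = 15; z_1 = 4; r_1 = 1; x_2 = 12.5; y_2 = 3; z_2 = 2; h_2 = 6.5; x_3 = 4; y_3 = 7; z_3 = 10; d_3 = 2.5; h_3 = 3.5; x_4 = 6; y_4 = 3; z_4 = 7; x_5 = 13; y_5 = 10; z_5 = 8; r_5 = 1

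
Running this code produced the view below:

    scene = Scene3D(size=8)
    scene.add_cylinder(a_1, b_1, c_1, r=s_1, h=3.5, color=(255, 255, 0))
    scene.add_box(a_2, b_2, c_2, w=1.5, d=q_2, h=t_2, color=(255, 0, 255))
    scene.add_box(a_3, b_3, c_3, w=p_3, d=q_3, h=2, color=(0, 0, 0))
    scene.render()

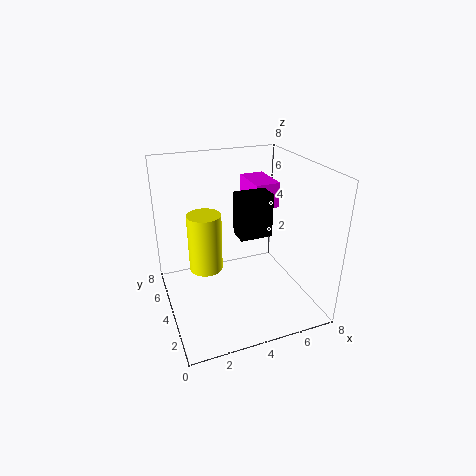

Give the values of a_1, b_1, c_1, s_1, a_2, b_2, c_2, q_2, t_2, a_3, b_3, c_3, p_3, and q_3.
a_1 = 2.5, b_1 = 5.5, c_1 = 1.5, s_1 = 1, a_2 = 5.5, b_2 = 5, c_2 = 5, q_2 = 2.5, t_2 = 1.5, a_3 = 3, b_3 = 1, c_3 = 5.5, p_3 = 1.5, q_3 = 1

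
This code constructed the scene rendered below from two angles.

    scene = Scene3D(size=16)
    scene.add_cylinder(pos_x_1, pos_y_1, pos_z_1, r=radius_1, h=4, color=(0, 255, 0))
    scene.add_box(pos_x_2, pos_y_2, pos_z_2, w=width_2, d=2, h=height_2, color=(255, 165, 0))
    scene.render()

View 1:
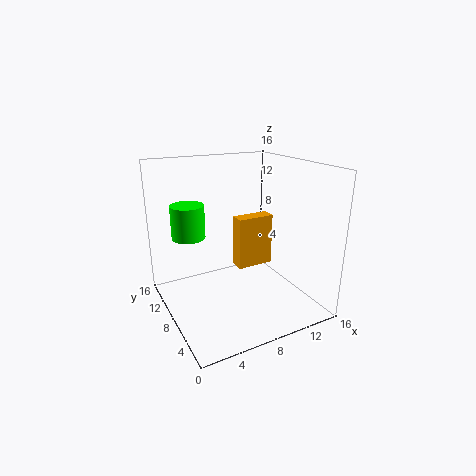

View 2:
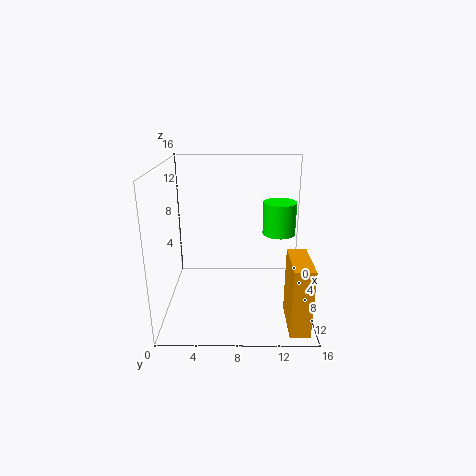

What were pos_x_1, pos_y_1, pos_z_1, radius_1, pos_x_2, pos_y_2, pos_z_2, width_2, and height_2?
pos_x_1 = 4, pos_y_1 = 13, pos_z_1 = 7, radius_1 = 2, pos_x_2 = 11, pos_y_2 = 13, pos_z_2 = 1, width_2 = 5, height_2 = 7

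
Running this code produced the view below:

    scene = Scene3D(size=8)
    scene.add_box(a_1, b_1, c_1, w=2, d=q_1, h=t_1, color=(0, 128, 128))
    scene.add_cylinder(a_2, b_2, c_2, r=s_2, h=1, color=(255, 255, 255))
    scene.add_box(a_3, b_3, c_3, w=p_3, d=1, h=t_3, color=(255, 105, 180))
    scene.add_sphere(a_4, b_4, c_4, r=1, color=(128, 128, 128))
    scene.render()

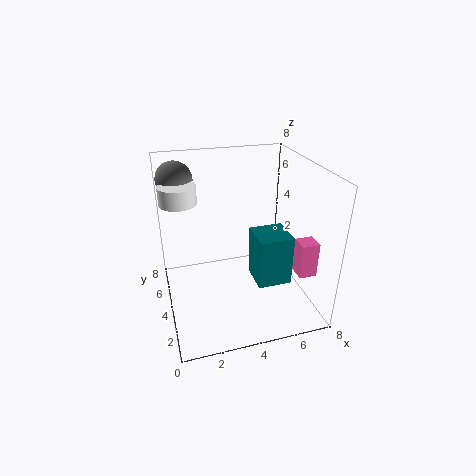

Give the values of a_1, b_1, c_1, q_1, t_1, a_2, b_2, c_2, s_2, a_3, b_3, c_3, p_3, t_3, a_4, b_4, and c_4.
a_1 = 5
b_1 = 3
c_1 = 1
q_1 = 2
t_1 = 3
a_2 = 1
b_2 = 5
c_2 = 6
s_2 = 1
a_3 = 7
b_3 = 2
c_3 = 2
p_3 = 1
t_3 = 2
a_4 = 1
b_4 = 6
c_4 = 7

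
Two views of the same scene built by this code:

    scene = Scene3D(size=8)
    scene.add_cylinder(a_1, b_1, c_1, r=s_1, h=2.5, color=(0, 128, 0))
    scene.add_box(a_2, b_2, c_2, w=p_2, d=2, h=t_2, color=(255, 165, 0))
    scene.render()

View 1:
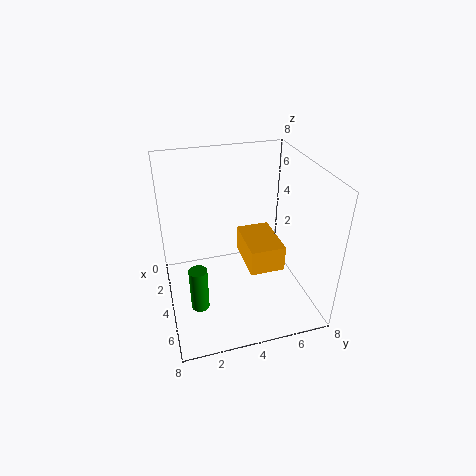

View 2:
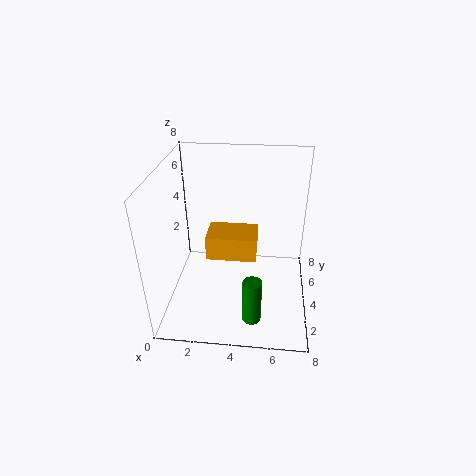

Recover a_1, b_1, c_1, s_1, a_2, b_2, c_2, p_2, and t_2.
a_1 = 5
b_1 = 1.5
c_1 = 0.5
s_1 = 0.5
a_2 = 2
b_2 = 4.5
c_2 = 2
p_2 = 3
t_2 = 1.5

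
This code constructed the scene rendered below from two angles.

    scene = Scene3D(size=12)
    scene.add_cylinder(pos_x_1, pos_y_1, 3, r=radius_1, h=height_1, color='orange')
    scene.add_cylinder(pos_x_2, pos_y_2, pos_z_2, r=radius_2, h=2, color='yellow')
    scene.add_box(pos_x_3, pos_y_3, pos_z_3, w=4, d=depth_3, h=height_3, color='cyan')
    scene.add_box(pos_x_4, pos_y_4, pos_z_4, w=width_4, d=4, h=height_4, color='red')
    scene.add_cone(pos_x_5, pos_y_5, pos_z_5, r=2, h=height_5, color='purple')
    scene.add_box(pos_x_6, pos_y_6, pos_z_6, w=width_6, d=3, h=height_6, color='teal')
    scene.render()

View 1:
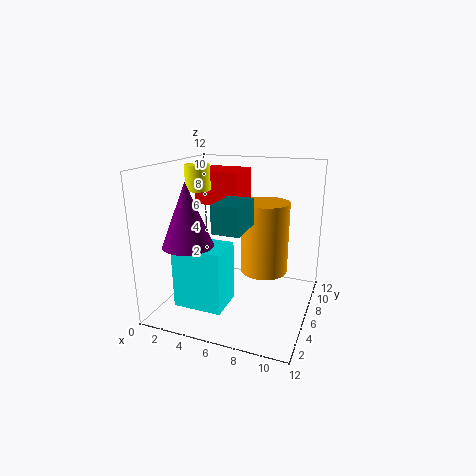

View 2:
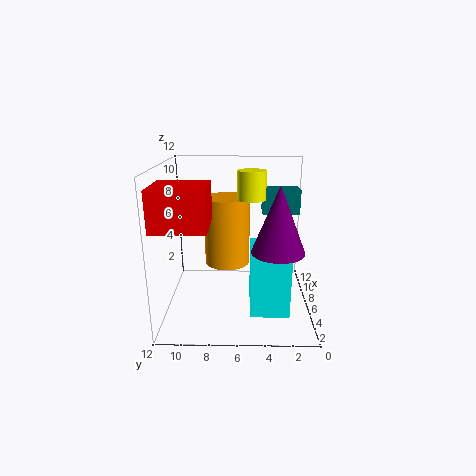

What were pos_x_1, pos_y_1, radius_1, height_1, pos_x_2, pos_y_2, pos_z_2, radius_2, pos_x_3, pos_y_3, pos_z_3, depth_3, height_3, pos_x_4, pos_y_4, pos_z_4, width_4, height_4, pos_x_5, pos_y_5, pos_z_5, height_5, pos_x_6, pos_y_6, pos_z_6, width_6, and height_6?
pos_x_1 = 8, pos_y_1 = 7, radius_1 = 2, height_1 = 6, pos_x_2 = 3, pos_y_2 = 5, pos_z_2 = 10, radius_2 = 1, pos_x_3 = 2, pos_y_3 = 2, pos_z_3 = 1, depth_3 = 3, height_3 = 5, pos_x_4 = 1, pos_y_4 = 8, pos_z_4 = 8, width_4 = 4, height_4 = 3, pos_x_5 = 3, pos_y_5 = 3, pos_z_5 = 6, height_5 = 5, pos_x_6 = 6, pos_y_6 = 1, pos_z_6 = 8, width_6 = 2, height_6 = 2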